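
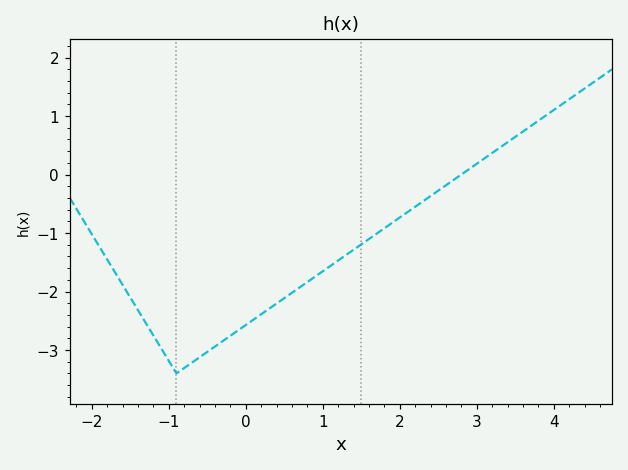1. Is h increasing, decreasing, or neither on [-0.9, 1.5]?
increasing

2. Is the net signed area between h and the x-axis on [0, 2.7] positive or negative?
negative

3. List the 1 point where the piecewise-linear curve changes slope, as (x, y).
(-0.9, -3.4)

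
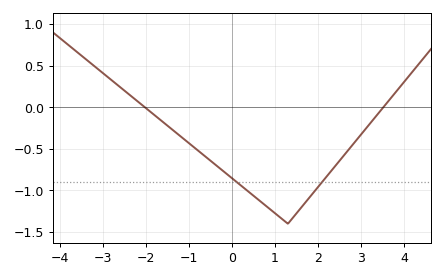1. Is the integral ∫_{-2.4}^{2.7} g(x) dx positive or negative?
negative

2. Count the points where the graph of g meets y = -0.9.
2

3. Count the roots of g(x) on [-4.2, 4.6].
2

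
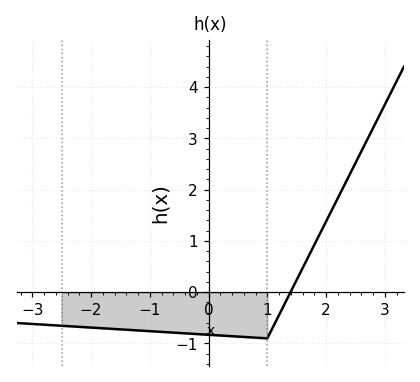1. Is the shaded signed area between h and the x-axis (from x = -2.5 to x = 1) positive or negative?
negative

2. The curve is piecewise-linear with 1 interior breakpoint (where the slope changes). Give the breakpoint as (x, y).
(1, -0.9)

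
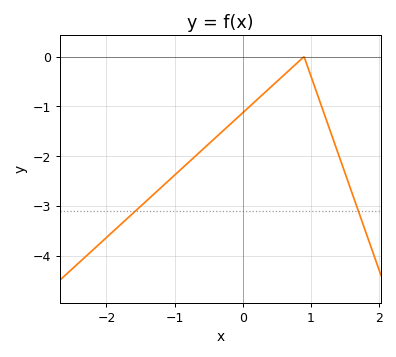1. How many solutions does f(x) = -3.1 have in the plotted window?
2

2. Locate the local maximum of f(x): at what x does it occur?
0.899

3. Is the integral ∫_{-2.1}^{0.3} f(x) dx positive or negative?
negative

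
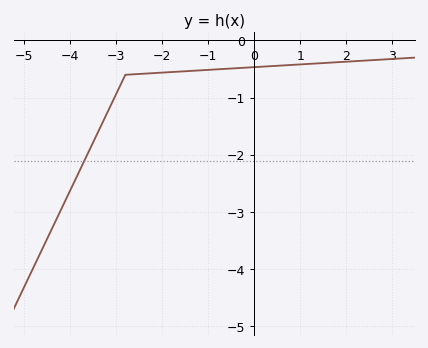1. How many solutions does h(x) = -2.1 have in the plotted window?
1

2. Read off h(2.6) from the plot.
-0.342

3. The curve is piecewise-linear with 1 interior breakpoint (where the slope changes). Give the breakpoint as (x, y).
(-2.8, -0.6)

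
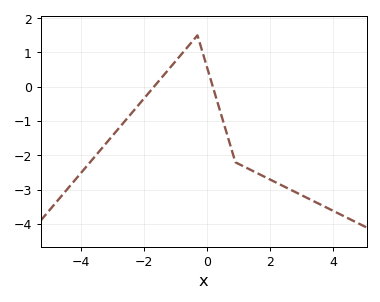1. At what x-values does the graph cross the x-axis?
-1.68, 0.186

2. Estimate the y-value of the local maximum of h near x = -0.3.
1.5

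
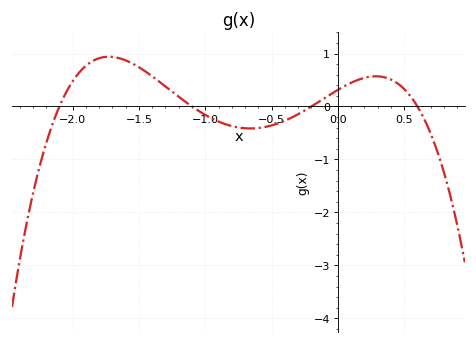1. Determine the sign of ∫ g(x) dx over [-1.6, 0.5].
positive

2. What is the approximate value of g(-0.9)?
-0.285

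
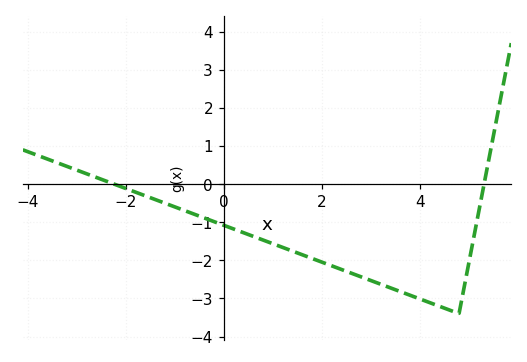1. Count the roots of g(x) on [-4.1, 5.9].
2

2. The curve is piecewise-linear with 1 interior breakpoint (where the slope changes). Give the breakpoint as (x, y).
(4.8, -3.4)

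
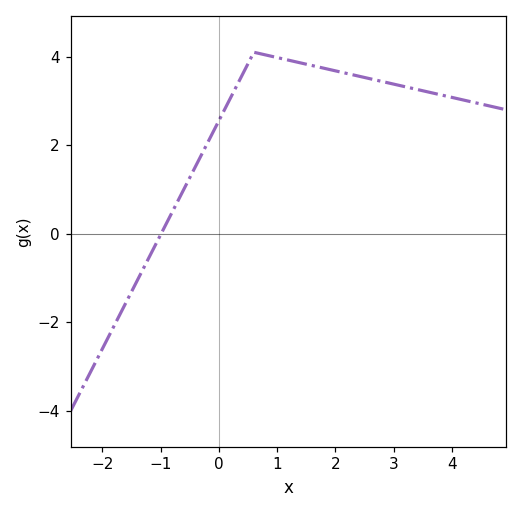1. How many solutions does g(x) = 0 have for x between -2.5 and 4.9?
1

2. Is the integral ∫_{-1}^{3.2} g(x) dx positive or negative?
positive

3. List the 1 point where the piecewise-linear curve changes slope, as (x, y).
(0.6, 4.1)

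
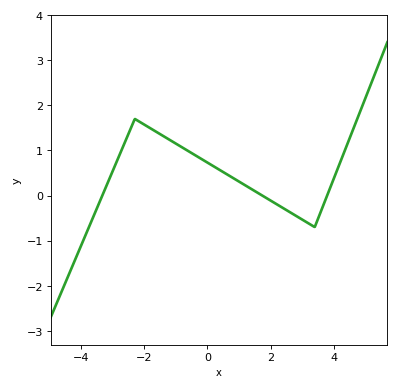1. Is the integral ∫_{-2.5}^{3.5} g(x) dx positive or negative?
positive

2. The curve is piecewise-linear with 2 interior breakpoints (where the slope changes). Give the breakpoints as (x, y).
(-2.3, 1.7); (3.4, -0.7)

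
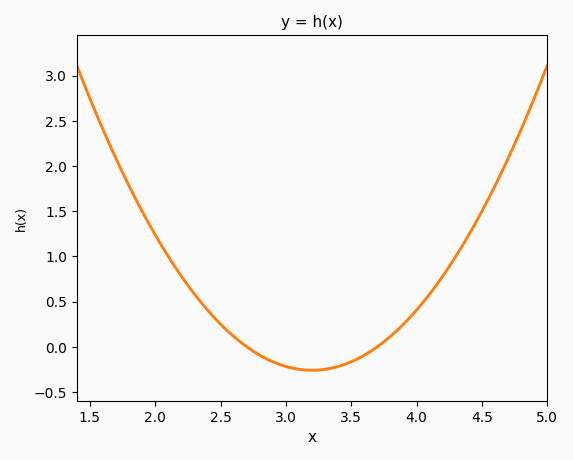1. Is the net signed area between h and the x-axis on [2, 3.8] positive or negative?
positive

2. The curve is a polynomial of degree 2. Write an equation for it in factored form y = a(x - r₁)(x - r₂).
y = 1.04(x - 2.7)(x - 3.7)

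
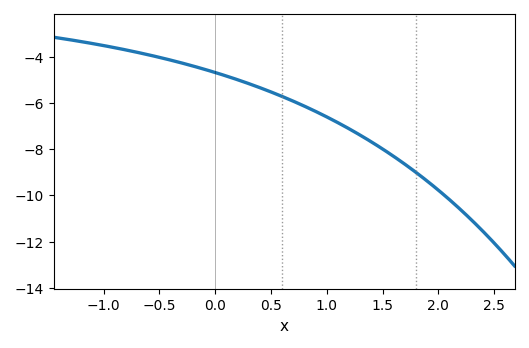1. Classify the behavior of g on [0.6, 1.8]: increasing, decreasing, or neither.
decreasing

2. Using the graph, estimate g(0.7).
-5.91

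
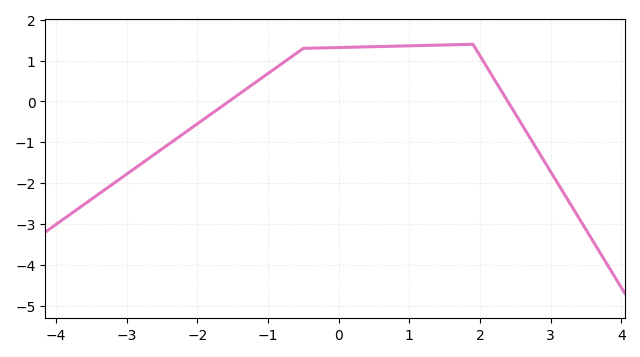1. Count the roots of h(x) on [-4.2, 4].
2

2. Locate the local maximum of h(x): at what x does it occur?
1.8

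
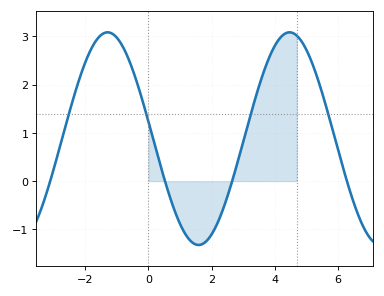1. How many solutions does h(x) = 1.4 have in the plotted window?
4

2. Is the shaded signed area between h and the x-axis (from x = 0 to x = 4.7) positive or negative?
positive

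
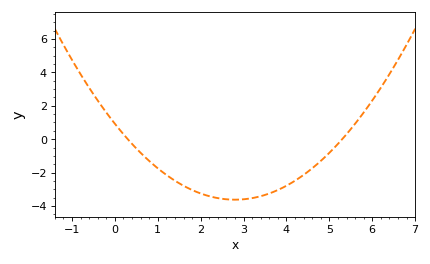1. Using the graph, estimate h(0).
0.922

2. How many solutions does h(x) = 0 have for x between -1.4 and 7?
2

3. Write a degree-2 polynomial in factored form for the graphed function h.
y = 0.58(x - 0.3)(x - 5.3)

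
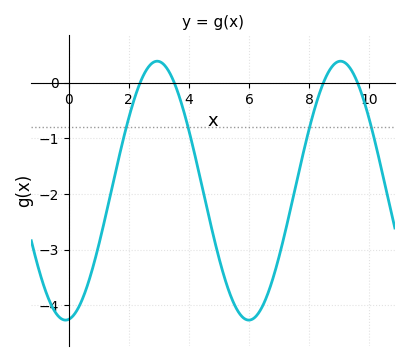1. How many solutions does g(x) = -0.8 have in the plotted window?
4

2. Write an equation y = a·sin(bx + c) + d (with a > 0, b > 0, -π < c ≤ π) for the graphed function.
y = 2.33sin(1.03x - 1.46) - 1.94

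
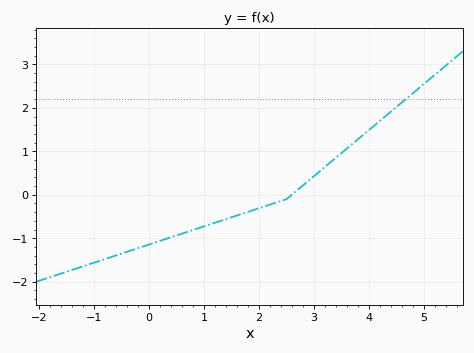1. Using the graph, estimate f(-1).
-1.56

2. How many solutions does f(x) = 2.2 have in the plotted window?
1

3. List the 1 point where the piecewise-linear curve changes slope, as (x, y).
(2.5, -0.1)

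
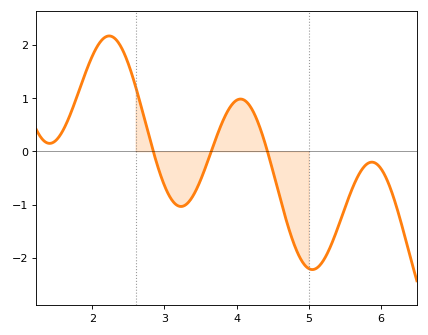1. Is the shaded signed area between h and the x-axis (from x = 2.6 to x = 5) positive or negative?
negative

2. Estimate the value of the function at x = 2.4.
2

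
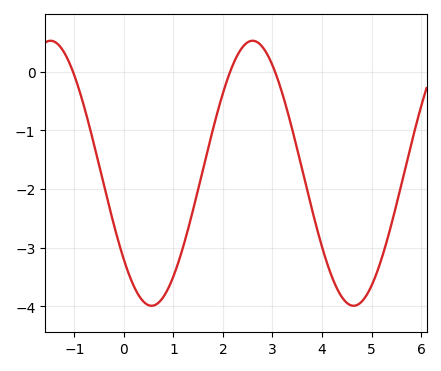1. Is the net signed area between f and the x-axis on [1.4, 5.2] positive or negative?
negative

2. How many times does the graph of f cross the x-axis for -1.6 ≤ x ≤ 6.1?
3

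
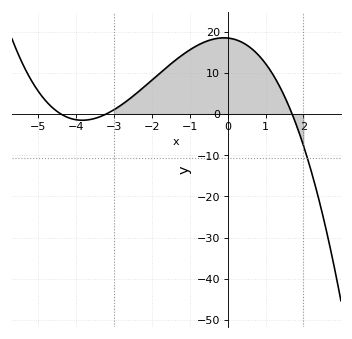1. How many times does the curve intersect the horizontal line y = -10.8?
1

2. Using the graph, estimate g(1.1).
11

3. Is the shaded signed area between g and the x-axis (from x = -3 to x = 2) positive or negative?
positive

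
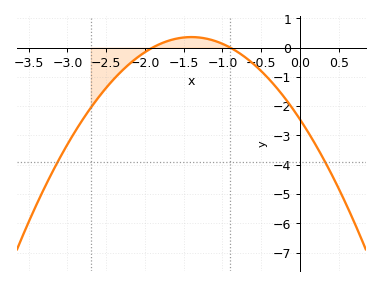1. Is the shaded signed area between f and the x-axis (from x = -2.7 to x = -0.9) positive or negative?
negative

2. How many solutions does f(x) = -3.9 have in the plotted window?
2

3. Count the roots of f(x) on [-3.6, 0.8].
2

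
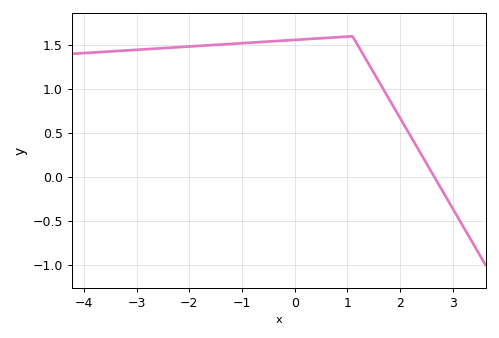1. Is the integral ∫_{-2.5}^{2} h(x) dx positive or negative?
positive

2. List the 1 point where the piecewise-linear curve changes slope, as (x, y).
(1.1, 1.6)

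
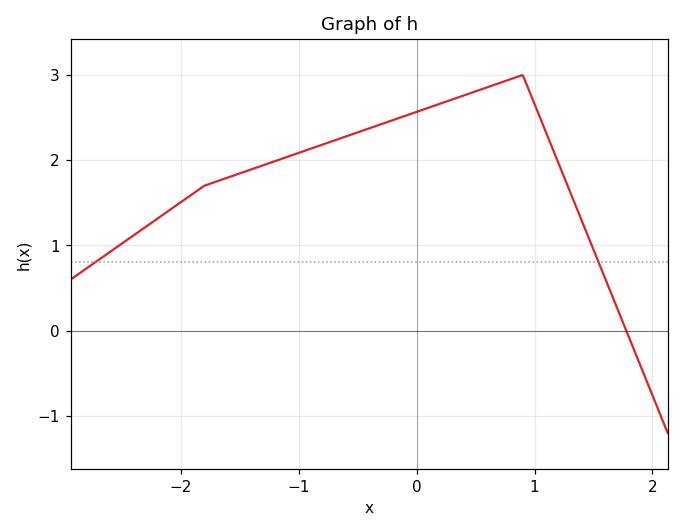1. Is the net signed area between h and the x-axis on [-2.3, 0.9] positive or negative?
positive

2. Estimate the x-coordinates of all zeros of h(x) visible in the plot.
1.78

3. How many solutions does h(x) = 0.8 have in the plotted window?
2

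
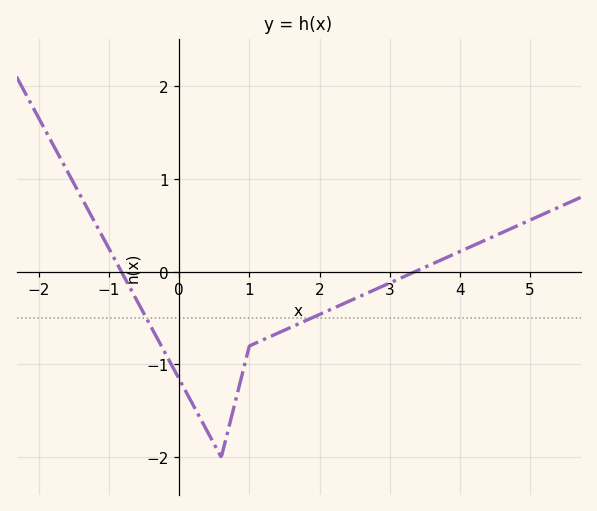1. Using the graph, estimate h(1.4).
-0.664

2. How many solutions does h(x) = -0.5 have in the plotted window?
2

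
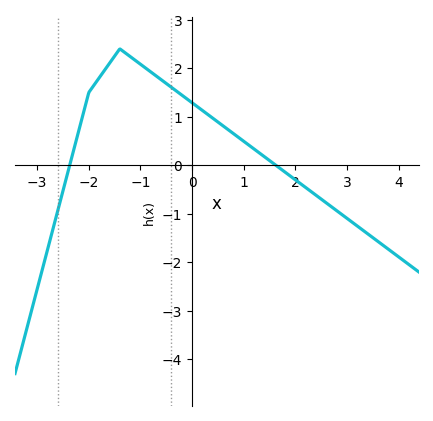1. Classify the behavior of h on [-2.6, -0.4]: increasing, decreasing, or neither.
neither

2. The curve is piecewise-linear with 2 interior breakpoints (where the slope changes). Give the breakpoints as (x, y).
(-2, 1.5); (-1.4, 2.4)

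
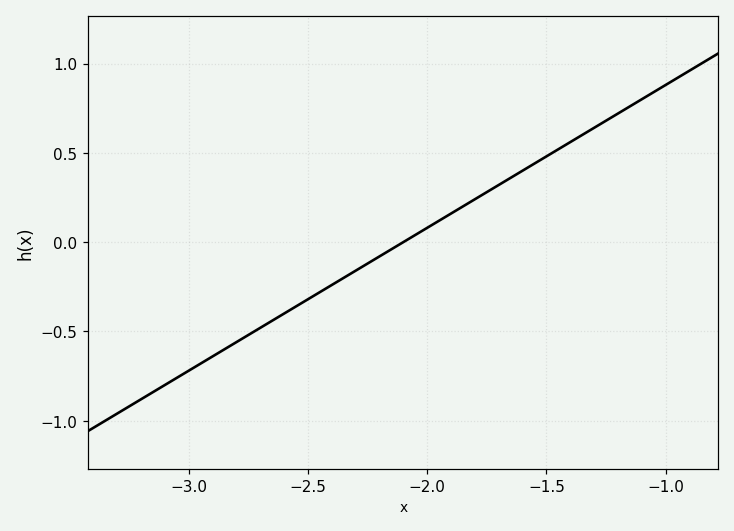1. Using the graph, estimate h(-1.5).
0.48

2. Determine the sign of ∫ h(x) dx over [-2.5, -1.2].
positive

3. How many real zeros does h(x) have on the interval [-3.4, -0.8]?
1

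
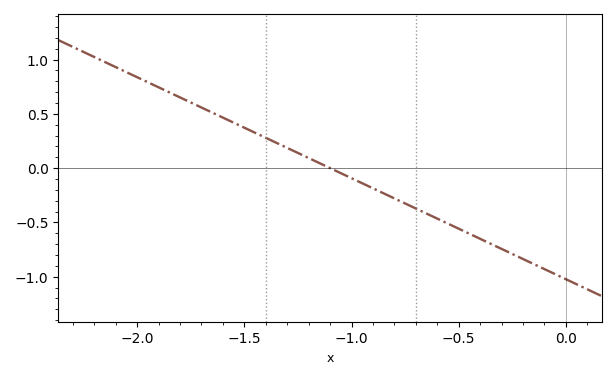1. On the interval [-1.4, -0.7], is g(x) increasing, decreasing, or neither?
decreasing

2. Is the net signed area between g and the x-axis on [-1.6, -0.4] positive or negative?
negative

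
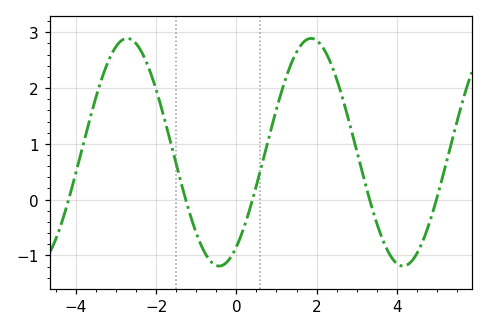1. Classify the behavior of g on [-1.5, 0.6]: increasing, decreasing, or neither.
neither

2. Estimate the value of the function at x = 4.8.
-0.4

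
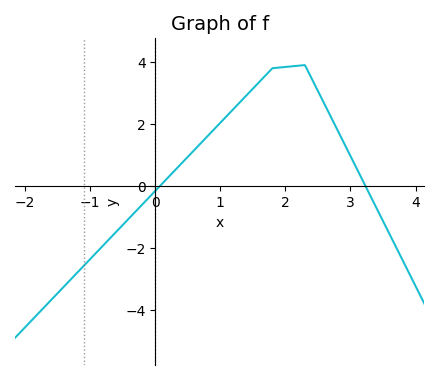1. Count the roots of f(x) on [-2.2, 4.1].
2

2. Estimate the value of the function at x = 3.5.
-1.13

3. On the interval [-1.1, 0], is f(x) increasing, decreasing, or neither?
increasing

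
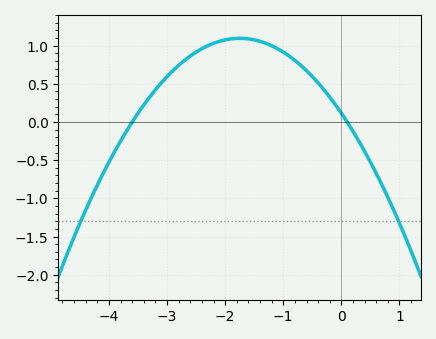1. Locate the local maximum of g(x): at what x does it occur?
-1.75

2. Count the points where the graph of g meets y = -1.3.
2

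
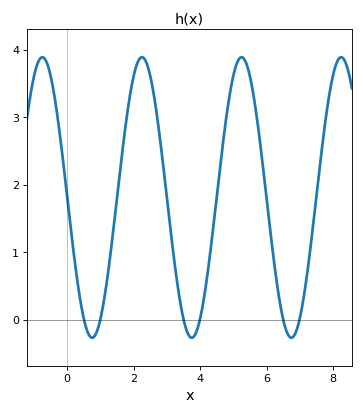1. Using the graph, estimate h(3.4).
0.266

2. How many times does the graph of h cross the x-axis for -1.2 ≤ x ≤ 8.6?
6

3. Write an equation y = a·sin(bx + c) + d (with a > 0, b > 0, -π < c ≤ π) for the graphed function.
y = 2.08sin(2.1x + 3.12) + 1.81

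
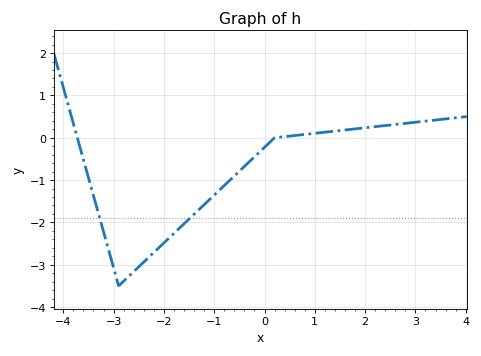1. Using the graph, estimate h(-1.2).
-1.6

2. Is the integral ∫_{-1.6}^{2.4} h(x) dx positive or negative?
negative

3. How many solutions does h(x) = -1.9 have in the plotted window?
2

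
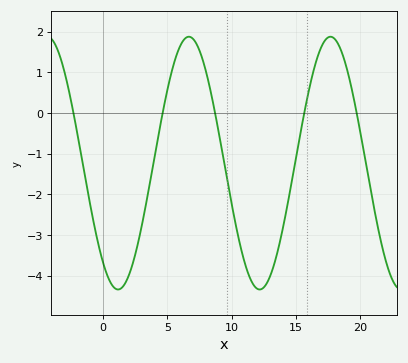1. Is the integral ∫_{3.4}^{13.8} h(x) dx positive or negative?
negative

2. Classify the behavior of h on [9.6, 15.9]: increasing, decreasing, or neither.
neither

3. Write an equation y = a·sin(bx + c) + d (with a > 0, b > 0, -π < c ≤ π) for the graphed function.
y = 3.11sin(0.57x - 2.2) - 1.23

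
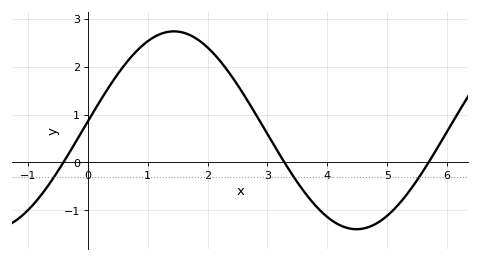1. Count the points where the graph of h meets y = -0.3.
3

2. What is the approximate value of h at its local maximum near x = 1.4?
2.7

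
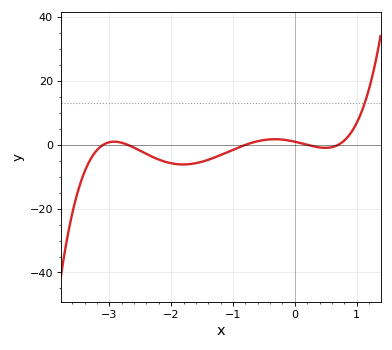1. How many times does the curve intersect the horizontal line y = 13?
1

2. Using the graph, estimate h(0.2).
0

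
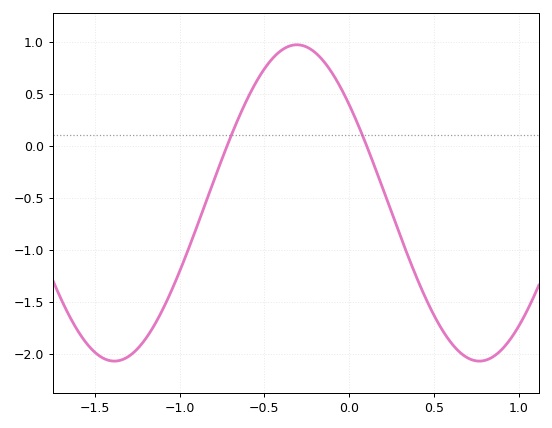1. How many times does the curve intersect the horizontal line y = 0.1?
2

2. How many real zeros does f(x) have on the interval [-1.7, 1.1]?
2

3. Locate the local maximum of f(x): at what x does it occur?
-0.3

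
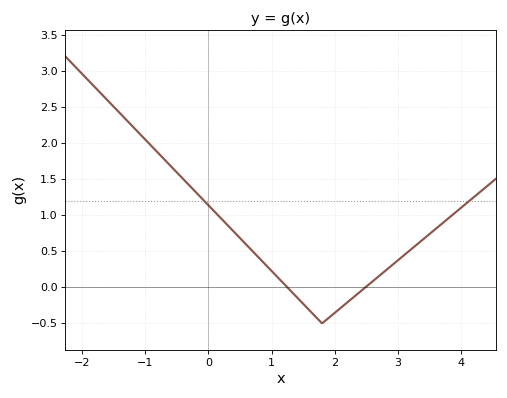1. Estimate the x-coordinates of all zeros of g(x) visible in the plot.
1.3, 2.5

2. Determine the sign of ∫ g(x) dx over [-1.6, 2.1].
positive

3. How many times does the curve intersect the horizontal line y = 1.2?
2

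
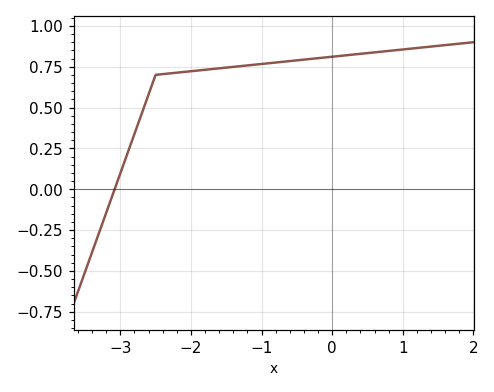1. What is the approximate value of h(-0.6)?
0.78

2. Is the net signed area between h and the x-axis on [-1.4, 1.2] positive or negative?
positive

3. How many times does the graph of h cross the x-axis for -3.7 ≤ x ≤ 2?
1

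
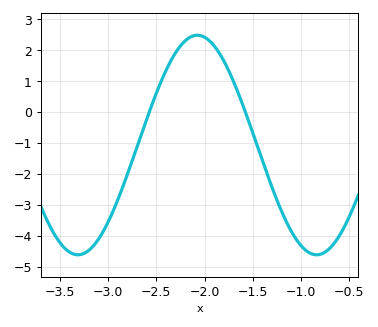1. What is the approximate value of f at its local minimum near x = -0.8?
-4.61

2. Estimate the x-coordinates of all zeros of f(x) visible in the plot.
-2.57, -1.58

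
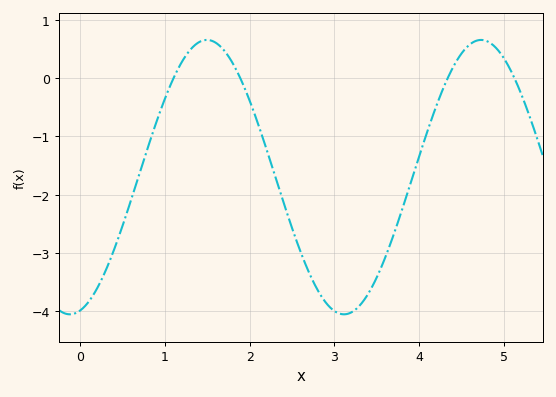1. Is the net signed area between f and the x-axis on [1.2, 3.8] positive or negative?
negative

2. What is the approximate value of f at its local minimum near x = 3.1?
-4.06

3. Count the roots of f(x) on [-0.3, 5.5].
4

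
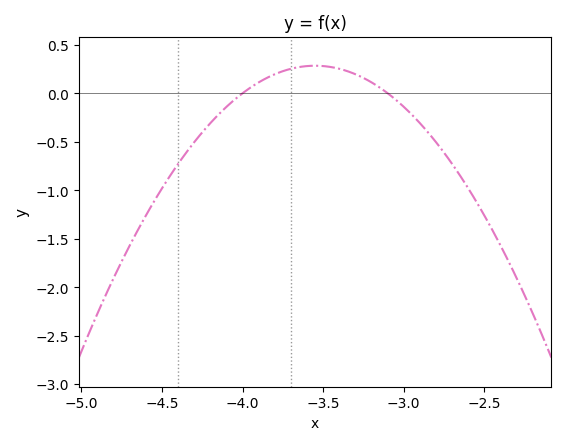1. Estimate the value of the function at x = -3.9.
0.112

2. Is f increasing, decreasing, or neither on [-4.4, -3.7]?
increasing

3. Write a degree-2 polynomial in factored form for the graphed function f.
y = -1.4(x + 4)(x + 3.1)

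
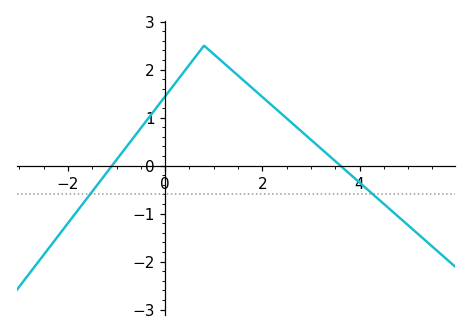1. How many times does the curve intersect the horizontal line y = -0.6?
2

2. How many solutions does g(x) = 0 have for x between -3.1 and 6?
2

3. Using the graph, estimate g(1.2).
2.1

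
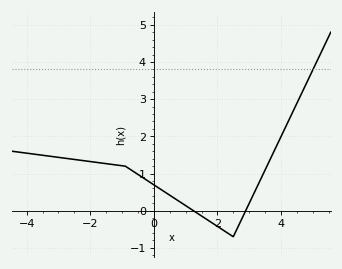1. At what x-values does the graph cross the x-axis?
1.25, 2.89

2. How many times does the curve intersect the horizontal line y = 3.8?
1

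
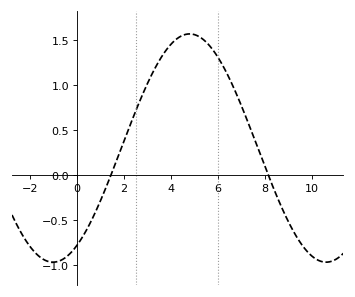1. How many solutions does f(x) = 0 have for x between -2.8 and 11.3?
2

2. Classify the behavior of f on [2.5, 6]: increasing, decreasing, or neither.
neither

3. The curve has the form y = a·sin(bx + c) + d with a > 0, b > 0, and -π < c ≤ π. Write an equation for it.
y = 1.27sin(0.54x - 1) + 0.3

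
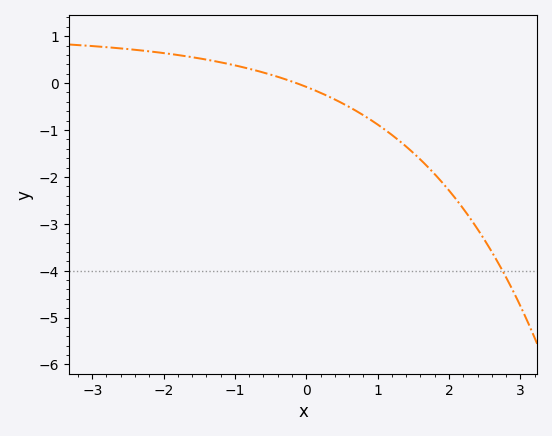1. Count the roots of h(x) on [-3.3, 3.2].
1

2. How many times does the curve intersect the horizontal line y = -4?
1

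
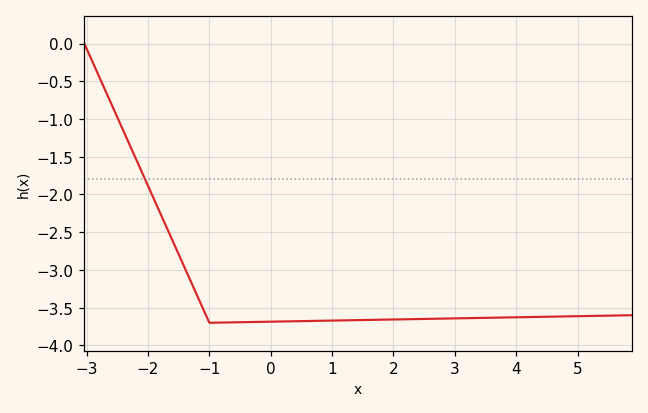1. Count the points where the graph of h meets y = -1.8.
1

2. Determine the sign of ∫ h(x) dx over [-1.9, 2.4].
negative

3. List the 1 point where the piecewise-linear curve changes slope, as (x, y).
(-1, -3.7)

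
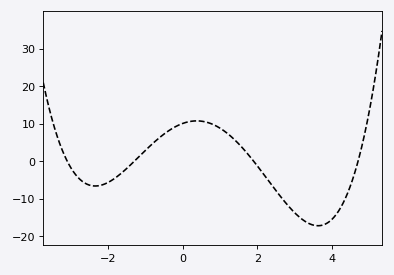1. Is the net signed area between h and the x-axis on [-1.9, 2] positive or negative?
positive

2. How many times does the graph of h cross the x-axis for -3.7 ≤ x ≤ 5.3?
4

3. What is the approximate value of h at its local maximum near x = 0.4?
11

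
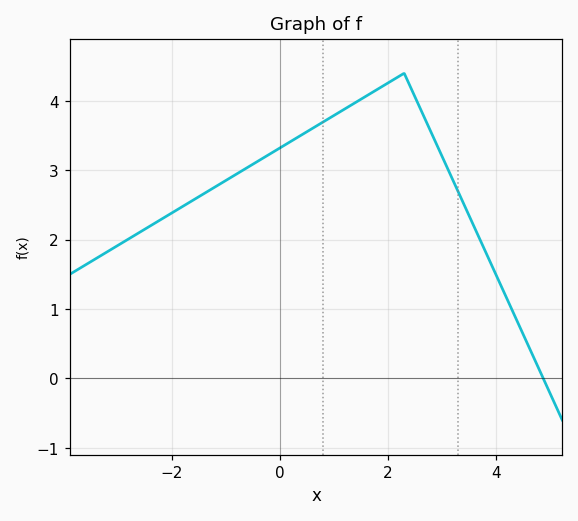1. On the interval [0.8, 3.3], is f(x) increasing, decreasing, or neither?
neither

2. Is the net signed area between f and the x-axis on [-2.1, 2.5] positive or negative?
positive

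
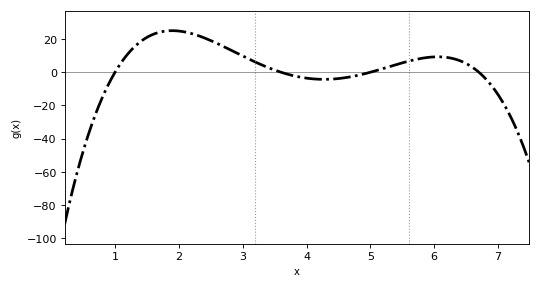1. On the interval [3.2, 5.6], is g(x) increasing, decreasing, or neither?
neither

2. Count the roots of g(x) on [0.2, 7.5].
4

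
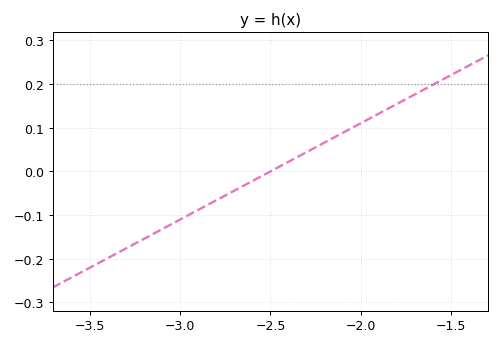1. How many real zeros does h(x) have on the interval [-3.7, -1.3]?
1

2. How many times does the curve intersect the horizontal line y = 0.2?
1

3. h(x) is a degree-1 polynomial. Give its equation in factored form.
y = 0.22(x + 2.5)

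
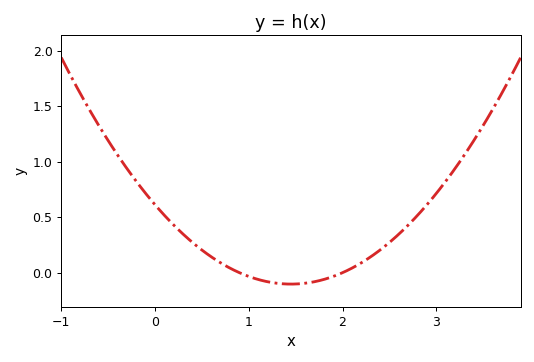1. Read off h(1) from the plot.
-0.05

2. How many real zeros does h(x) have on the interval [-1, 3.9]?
2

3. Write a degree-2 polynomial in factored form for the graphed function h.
y = 0.34(x - 0.9)(x - 2)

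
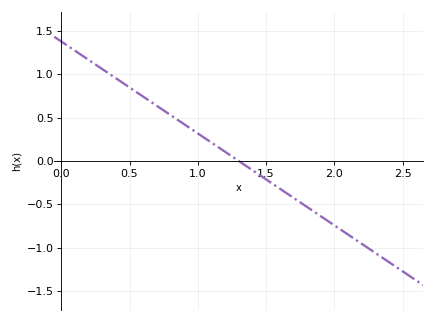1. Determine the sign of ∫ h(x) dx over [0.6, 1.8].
positive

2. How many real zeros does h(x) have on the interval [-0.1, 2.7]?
1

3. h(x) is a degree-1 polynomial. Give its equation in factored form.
y = -1.06(x - 1.3)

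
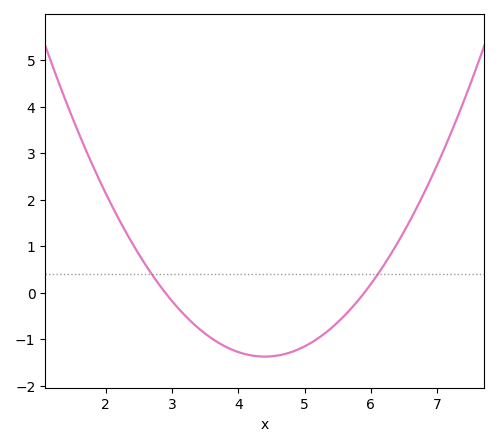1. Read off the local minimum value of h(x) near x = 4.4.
-1.37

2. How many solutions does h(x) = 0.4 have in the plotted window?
2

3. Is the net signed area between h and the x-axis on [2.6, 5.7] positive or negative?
negative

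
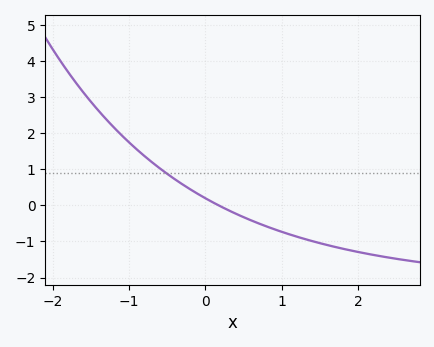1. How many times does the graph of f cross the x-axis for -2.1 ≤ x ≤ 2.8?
1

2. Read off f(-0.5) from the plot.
0.9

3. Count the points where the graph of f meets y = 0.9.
1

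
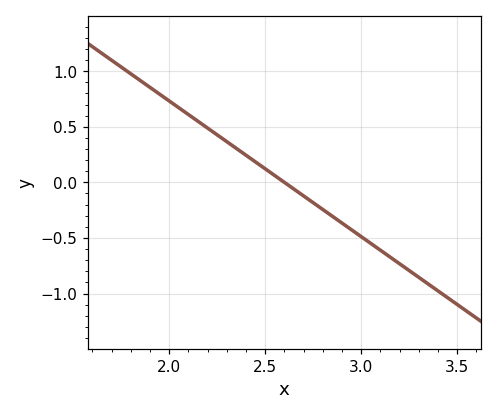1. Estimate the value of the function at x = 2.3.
0.366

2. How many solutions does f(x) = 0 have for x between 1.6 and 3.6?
1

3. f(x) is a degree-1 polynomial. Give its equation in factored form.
y = -1.22(x - 2.6)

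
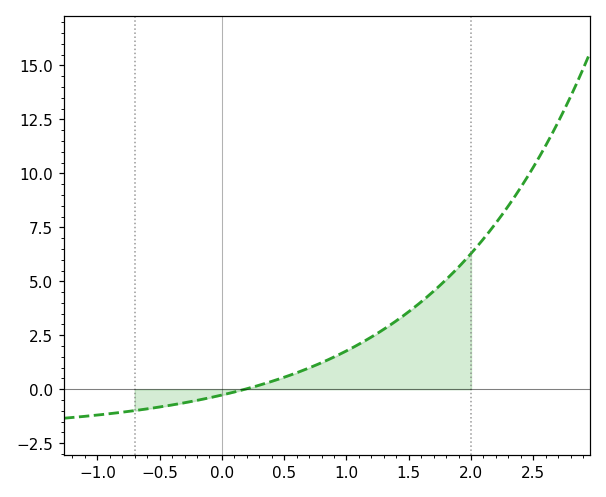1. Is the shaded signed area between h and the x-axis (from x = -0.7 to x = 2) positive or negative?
positive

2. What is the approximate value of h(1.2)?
2.4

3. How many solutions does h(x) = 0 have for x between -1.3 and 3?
1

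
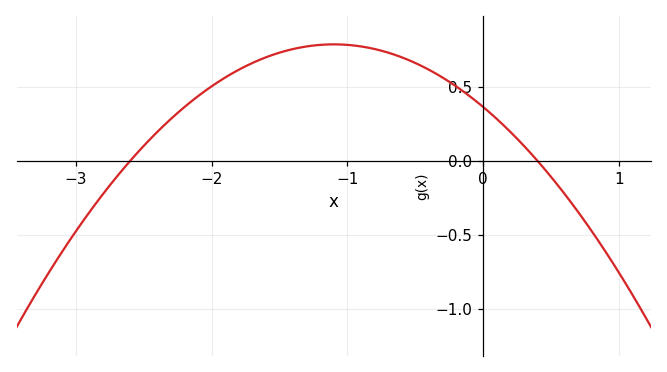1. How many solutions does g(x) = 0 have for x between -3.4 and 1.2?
2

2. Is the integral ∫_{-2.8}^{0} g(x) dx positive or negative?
positive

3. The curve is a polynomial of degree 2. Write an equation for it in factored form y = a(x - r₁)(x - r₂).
y = -0.35(x + 2.6)(x - 0.4)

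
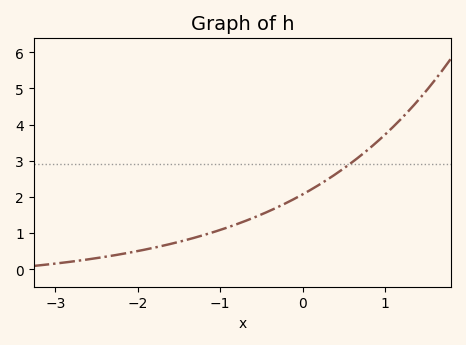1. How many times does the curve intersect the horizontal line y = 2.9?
1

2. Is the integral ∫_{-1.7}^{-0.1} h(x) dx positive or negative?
positive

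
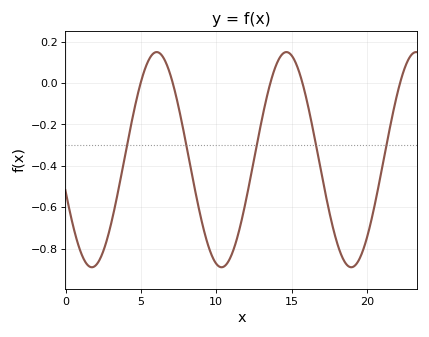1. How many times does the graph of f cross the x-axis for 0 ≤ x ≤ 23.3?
5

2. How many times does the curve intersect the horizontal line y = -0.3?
5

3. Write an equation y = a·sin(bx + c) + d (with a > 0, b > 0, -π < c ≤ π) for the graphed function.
y = 0.52sin(0.73x - 2.84) - 0.37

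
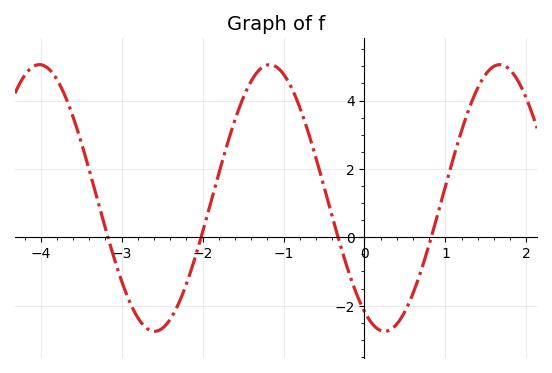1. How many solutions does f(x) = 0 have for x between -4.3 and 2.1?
4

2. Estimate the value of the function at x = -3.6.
3.6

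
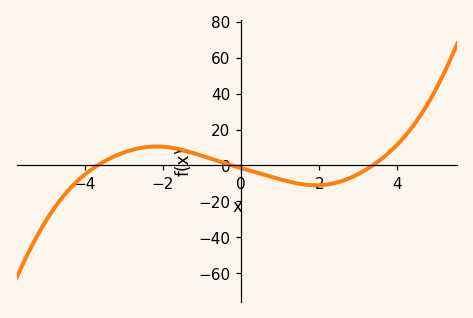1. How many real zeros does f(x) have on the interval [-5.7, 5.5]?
3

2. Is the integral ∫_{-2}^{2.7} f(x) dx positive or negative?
negative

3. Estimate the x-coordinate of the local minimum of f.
2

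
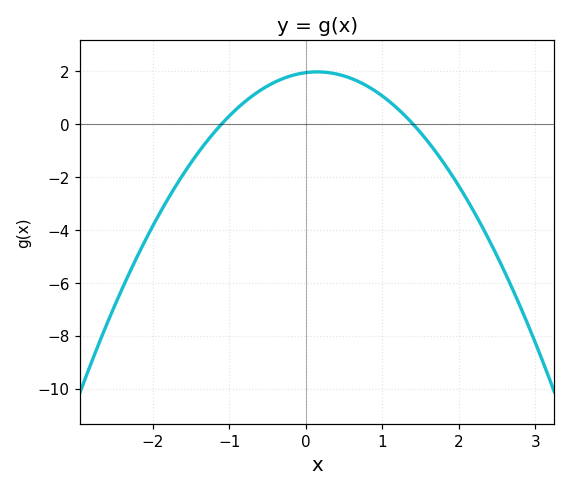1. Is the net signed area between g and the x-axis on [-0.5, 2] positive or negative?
positive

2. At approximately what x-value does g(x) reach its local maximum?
0.15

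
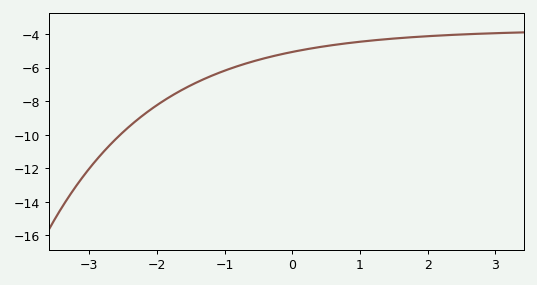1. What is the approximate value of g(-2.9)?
-11.6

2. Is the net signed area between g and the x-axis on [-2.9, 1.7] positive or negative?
negative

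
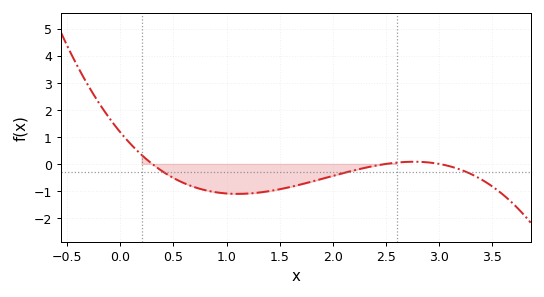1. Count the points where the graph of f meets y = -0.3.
3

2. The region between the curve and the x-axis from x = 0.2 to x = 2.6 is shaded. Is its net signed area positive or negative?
negative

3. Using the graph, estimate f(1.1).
-1.1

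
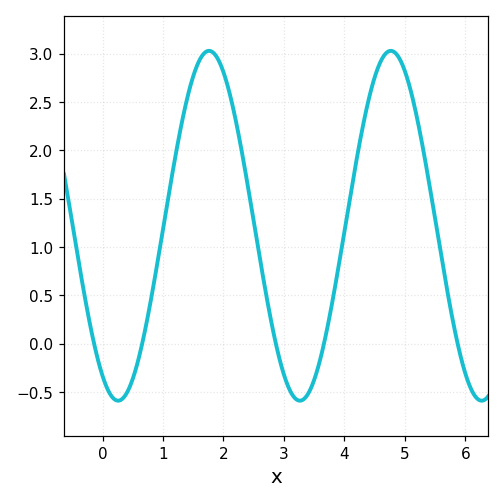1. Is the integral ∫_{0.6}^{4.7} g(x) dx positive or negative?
positive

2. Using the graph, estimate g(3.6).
-0.163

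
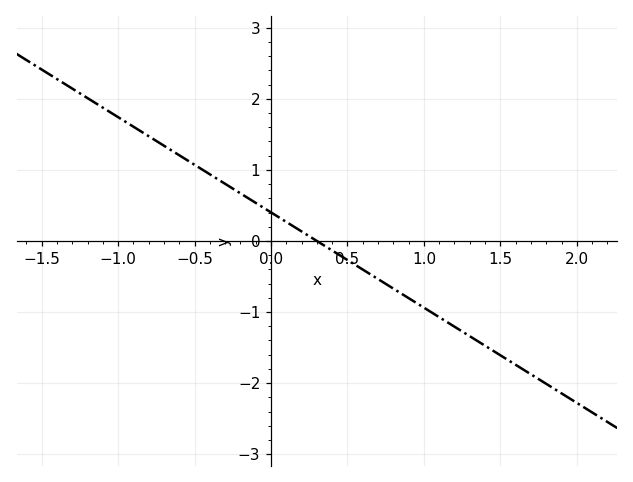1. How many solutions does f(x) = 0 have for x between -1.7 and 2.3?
1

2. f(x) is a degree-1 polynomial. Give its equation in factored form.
y = -1.34(x - 0.3)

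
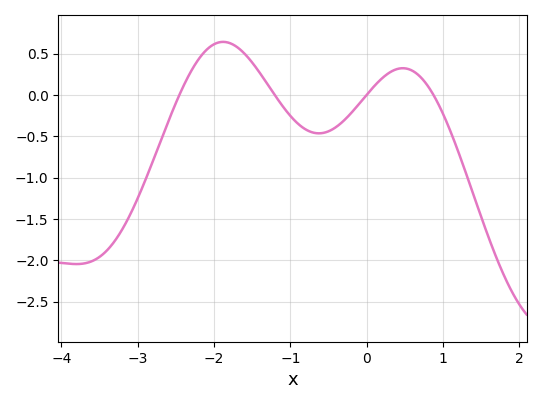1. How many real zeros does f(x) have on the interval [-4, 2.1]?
4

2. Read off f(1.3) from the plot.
-0.941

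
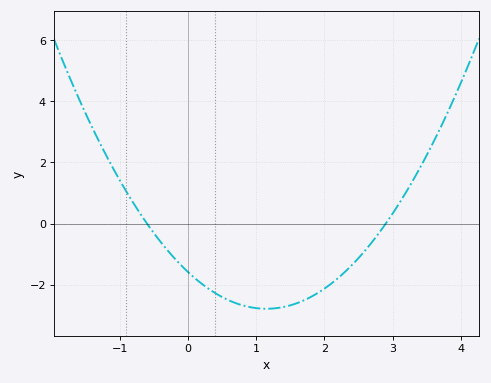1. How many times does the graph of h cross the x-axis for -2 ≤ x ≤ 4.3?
2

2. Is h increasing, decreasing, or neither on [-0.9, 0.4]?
decreasing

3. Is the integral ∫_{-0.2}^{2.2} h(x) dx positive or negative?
negative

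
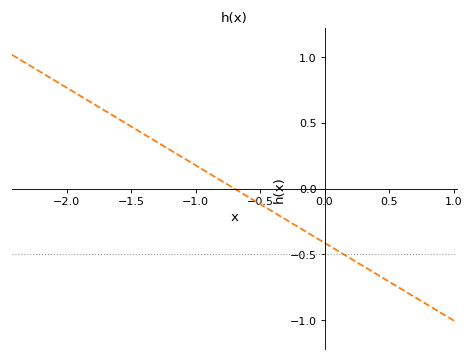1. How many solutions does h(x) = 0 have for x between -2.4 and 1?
1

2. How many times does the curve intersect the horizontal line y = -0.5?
1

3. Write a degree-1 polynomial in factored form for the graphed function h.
y = -0.59(x + 0.7)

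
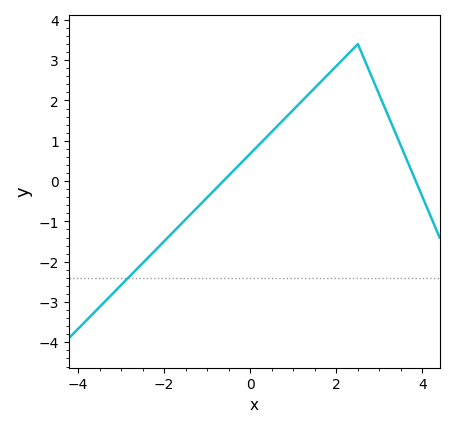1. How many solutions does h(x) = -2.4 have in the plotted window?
1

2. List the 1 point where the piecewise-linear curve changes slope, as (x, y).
(2.5, 3.4)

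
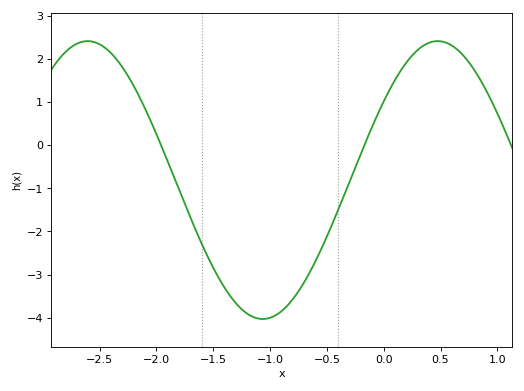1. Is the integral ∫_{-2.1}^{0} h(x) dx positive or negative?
negative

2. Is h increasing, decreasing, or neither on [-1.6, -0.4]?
neither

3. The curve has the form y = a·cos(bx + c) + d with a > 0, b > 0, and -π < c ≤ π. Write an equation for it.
y = 3.22cos(2.04x - 0.97) - 0.81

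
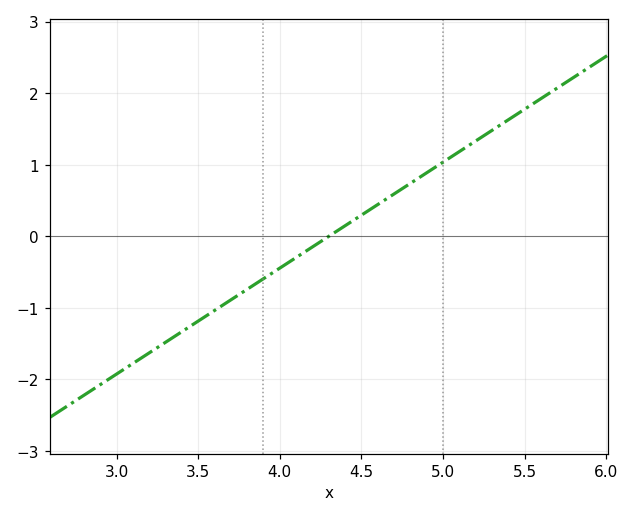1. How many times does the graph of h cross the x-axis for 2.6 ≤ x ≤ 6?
1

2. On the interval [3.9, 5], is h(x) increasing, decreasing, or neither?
increasing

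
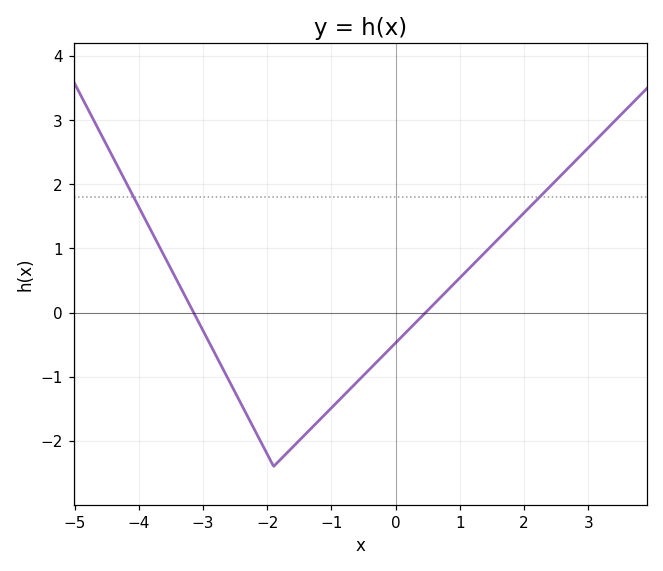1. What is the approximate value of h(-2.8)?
-0.666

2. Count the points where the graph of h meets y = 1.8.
2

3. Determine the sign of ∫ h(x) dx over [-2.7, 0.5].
negative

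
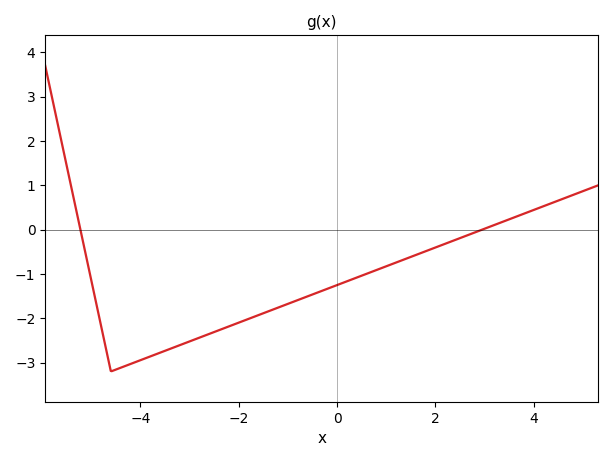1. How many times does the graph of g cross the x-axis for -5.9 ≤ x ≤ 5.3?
2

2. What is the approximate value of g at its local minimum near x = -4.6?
-3.2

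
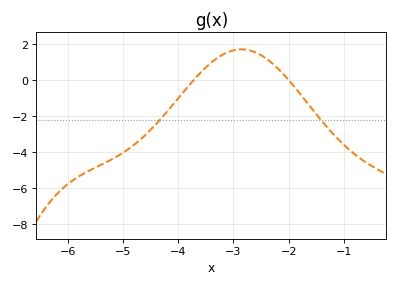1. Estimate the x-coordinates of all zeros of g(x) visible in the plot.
-3.7, -2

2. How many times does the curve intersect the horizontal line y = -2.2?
2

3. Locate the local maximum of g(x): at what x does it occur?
-2.9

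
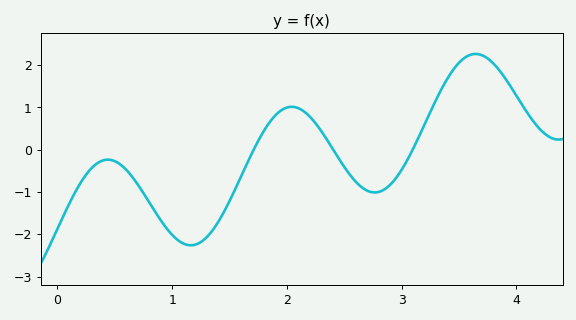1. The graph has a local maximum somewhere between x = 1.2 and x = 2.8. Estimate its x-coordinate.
2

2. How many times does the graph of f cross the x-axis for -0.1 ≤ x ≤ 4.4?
3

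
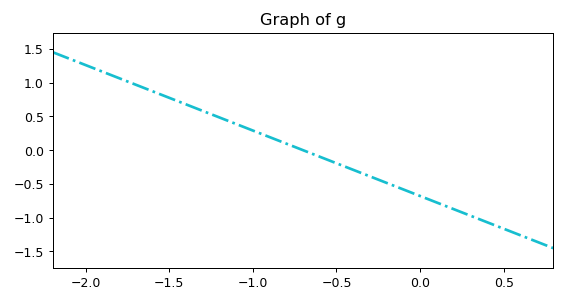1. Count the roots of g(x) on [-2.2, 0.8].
1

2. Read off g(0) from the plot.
-0.7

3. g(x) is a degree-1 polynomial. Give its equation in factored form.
y = -0.97(x + 0.7)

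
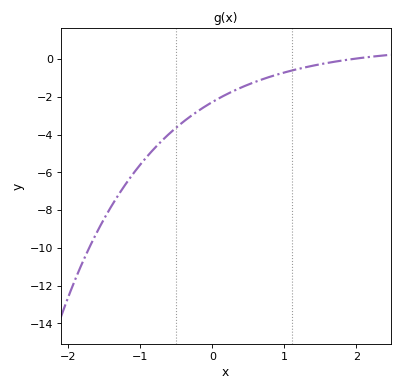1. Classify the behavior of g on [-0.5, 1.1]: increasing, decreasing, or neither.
increasing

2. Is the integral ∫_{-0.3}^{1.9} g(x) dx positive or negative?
negative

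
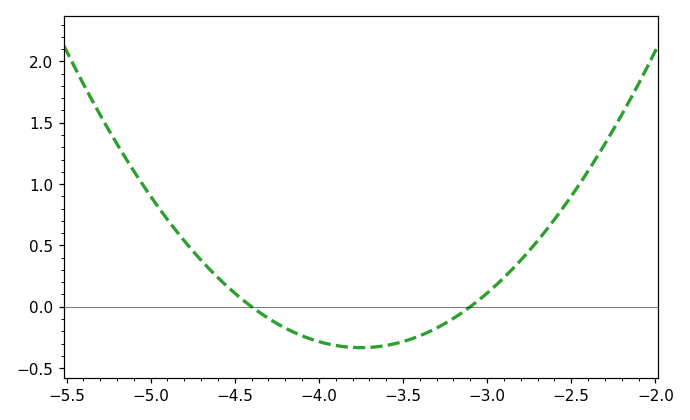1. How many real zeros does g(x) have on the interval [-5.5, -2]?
2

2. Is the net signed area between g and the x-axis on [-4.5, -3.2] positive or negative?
negative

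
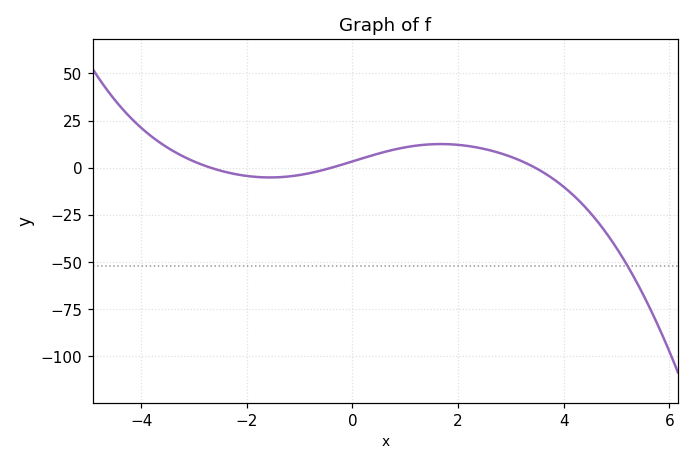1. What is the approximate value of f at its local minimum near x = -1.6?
-6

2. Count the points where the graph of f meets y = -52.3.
1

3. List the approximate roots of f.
-2.6, -0.4, 3.4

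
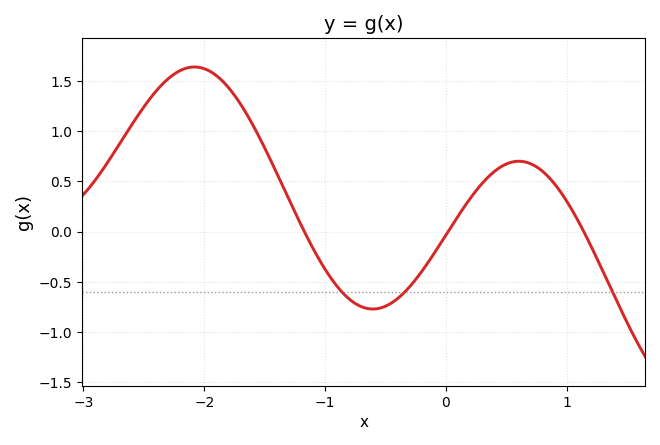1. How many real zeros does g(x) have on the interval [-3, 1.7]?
3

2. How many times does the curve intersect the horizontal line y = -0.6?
3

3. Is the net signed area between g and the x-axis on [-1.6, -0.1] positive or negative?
negative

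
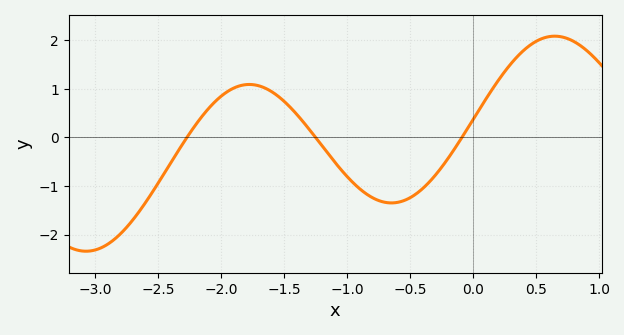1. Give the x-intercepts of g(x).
-2.3, -1.3, -0.1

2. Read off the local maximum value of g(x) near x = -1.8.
1.1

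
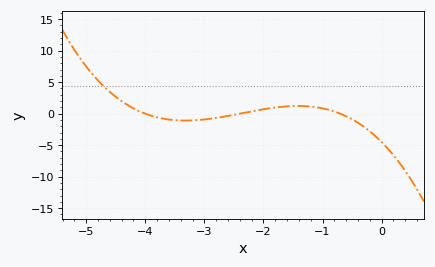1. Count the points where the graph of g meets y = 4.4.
1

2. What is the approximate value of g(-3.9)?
-0.5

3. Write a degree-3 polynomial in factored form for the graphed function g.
y = -0.67(x + 4)(x + 2.4)(x + 0.7)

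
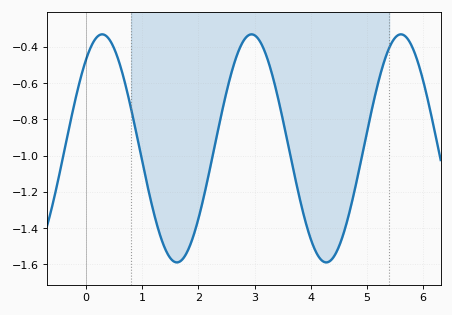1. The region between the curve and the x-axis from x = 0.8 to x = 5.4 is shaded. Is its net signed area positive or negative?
negative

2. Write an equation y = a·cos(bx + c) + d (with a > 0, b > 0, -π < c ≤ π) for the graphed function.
y = 0.63cos(2.4x - 0.67) - 0.96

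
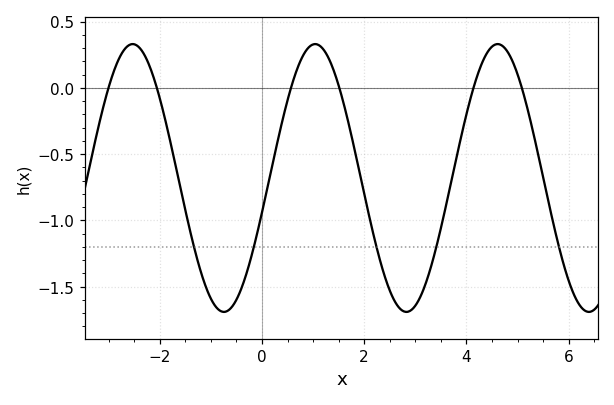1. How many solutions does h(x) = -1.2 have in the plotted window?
5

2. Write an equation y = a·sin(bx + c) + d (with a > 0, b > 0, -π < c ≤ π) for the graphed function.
y = 1.01sin(1.8x - 0.26) - 0.68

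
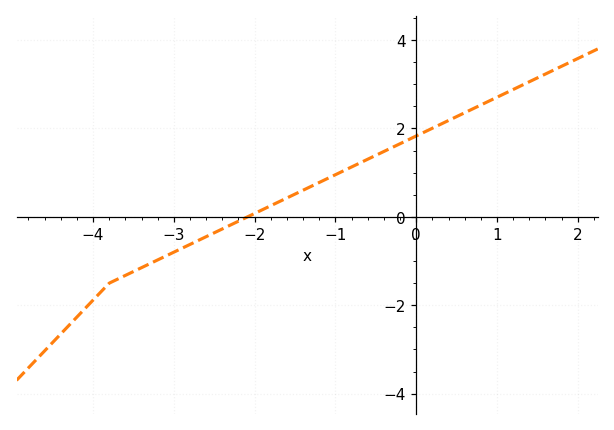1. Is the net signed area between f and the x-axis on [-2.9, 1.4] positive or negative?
positive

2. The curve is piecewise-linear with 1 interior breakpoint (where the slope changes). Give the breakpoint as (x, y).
(-3.8, -1.5)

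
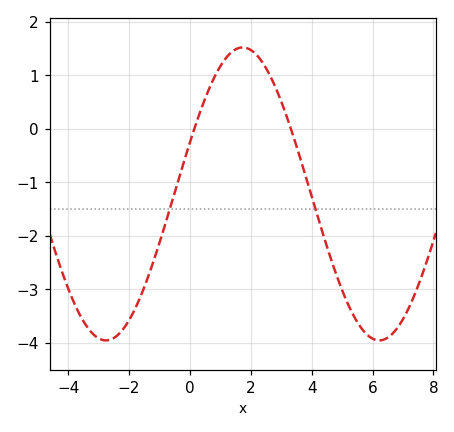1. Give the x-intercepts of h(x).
0.146, 3.32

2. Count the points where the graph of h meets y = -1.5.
2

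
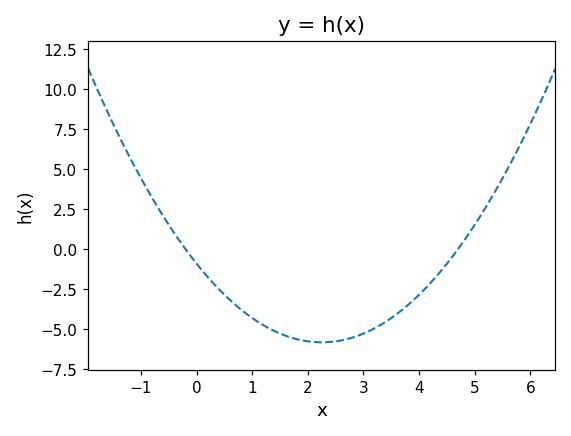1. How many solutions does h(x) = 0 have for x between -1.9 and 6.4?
2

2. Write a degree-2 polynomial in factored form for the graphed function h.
y = 0.97(x + 0.2)(x - 4.7)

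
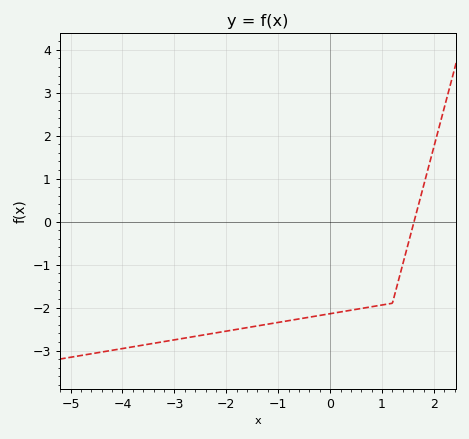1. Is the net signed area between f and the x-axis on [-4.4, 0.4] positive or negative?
negative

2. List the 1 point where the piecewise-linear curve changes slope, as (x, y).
(1.2, -1.9)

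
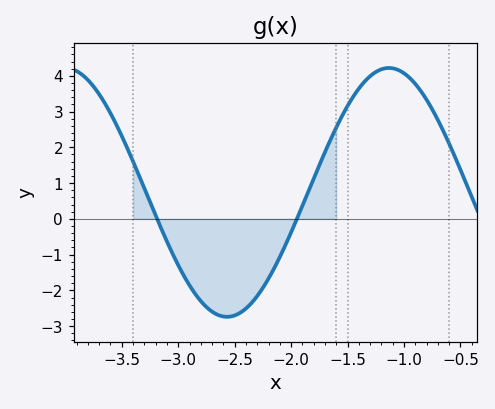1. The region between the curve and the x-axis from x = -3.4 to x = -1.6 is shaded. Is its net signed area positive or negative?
negative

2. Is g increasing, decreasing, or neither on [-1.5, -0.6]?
neither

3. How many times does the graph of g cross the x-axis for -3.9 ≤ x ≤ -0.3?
2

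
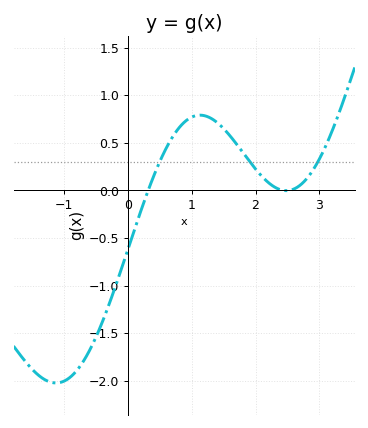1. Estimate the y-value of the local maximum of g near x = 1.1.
0.8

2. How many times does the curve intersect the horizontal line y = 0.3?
3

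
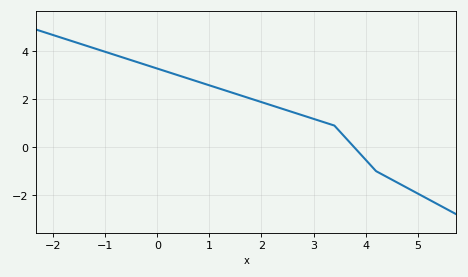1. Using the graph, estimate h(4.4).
-1.23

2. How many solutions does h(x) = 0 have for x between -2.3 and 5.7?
1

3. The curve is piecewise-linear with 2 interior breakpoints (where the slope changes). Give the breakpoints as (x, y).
(3.4, 0.9); (4.2, -1)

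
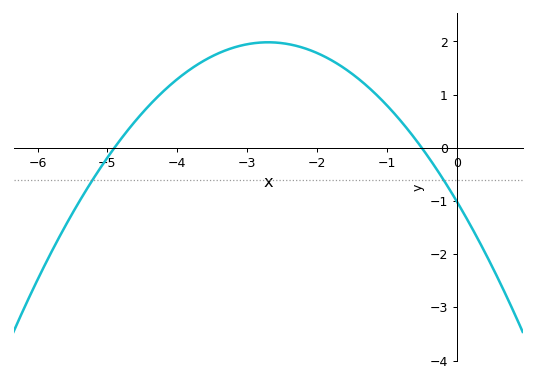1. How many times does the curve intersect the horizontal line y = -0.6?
2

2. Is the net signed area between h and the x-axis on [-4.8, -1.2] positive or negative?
positive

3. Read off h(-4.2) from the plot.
1.06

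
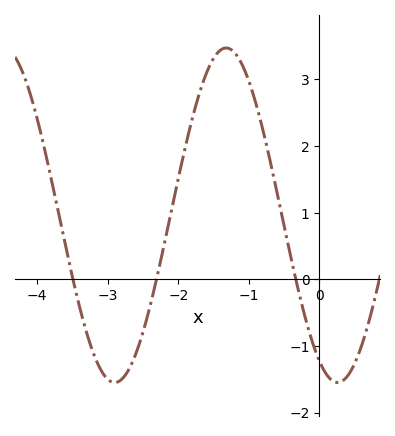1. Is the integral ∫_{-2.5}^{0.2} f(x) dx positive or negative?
positive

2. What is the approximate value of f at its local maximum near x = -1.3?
3.5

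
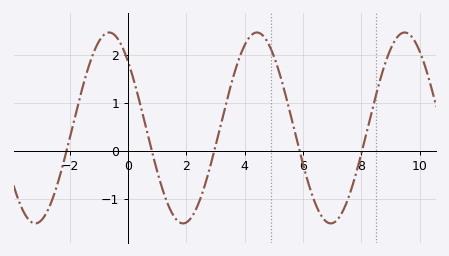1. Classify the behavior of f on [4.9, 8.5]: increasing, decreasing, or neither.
neither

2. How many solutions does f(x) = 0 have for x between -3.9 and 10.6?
5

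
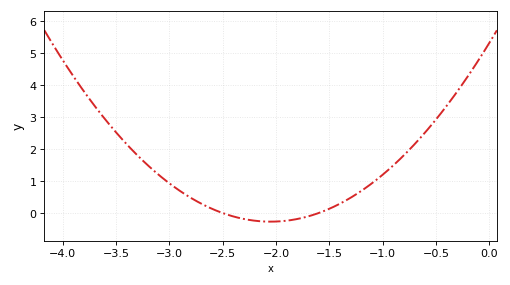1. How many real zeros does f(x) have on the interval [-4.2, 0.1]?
2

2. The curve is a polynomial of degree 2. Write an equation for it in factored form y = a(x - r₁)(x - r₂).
y = 1.33(x + 2.5)(x + 1.6)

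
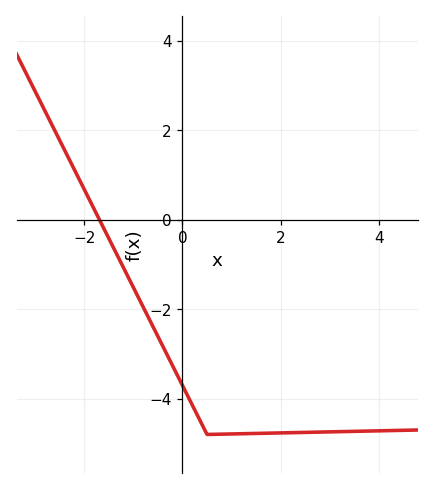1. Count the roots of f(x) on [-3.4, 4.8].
1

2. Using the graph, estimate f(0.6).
-4.8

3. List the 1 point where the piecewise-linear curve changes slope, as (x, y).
(0.5, -4.8)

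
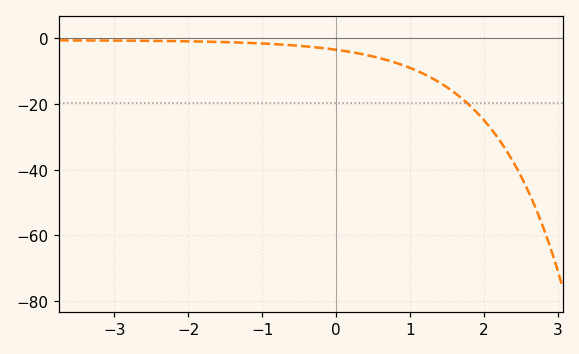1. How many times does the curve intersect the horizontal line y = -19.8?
1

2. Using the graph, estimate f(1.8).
-20.4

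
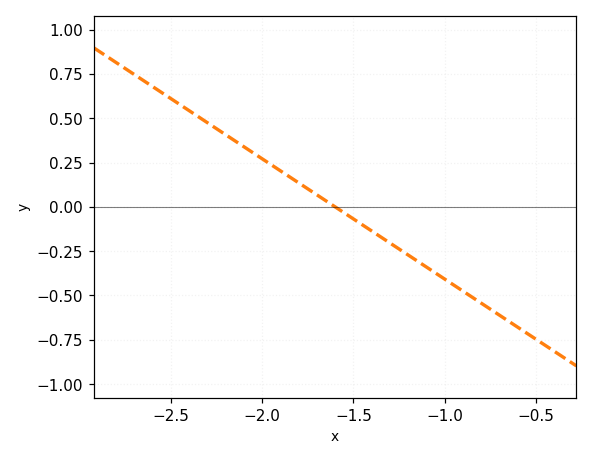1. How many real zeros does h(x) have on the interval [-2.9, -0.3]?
1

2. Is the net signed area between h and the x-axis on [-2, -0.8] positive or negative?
negative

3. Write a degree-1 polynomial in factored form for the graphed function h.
y = -0.68(x + 1.6)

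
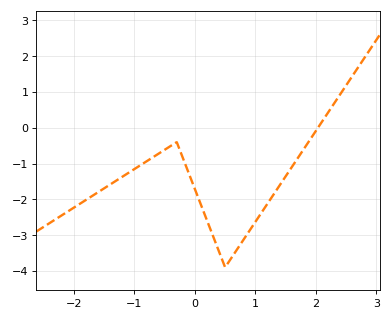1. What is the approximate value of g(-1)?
-1.15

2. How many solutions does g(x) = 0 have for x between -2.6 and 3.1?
1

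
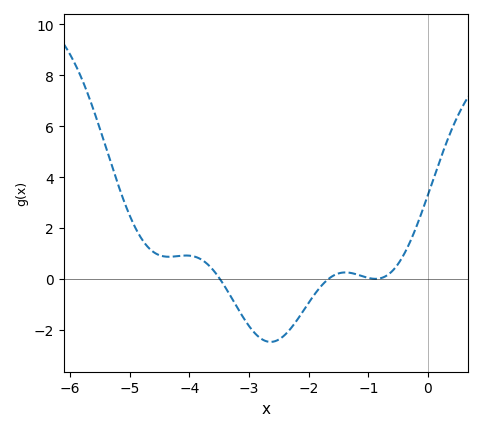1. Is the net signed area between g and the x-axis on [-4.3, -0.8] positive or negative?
negative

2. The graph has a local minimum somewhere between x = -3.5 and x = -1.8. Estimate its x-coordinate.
-2.64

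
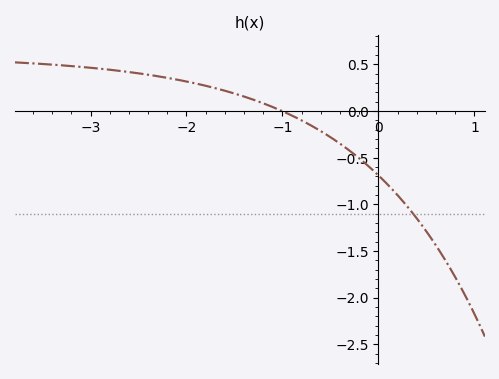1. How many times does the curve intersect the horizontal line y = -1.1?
1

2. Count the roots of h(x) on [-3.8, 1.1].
1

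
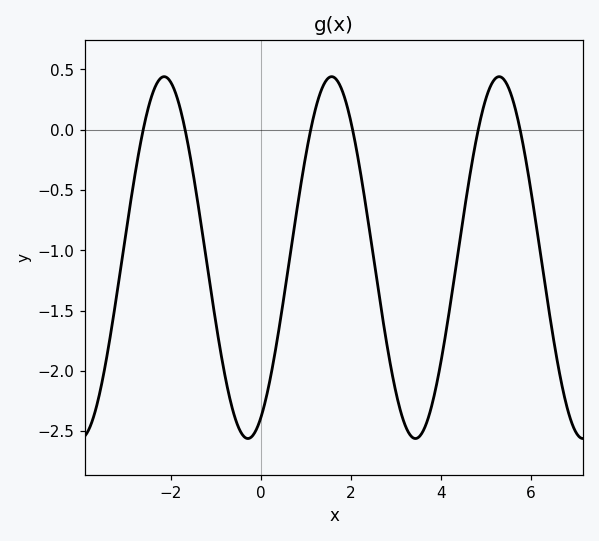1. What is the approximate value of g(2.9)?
-1.99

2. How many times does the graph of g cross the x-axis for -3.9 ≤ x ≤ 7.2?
6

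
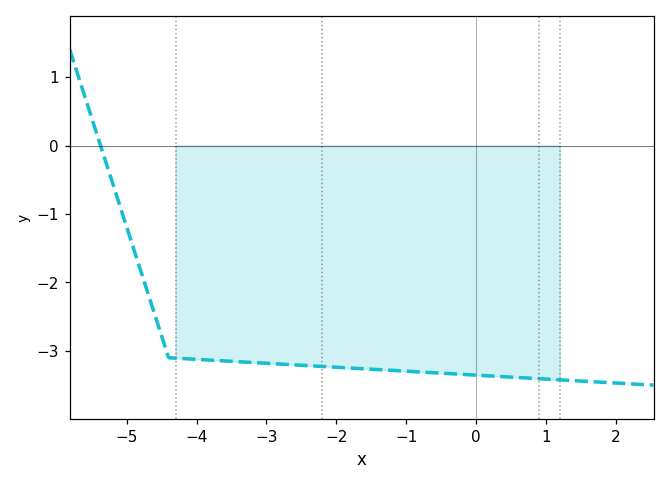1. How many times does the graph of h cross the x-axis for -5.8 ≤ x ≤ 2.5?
1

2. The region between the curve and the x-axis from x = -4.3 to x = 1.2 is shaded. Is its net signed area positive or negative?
negative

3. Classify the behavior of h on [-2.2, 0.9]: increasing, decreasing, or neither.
decreasing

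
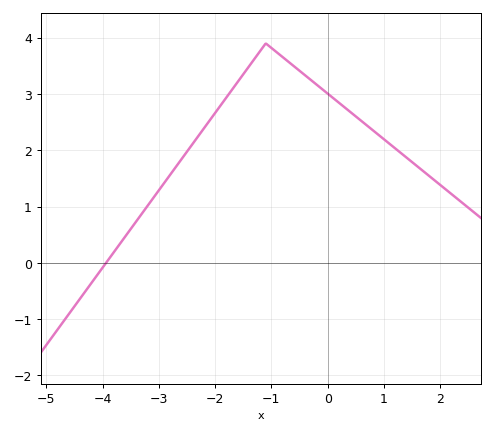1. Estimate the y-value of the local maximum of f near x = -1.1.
3.9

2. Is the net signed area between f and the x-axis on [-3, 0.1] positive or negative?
positive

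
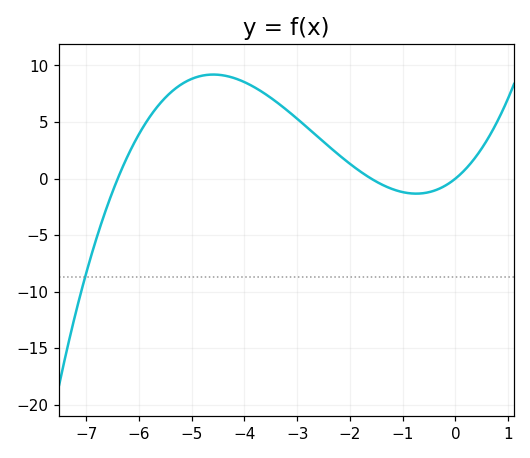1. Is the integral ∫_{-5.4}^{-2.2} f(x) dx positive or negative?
positive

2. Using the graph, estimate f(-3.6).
7.46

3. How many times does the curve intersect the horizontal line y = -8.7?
1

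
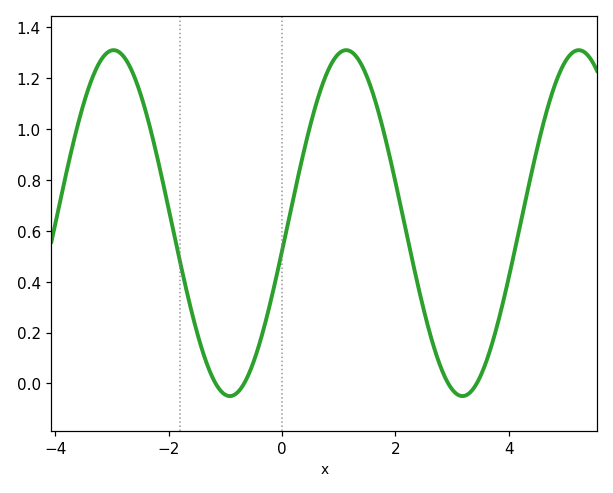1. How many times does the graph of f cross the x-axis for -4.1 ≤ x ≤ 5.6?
4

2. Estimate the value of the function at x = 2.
0.8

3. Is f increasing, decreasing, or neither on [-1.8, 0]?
neither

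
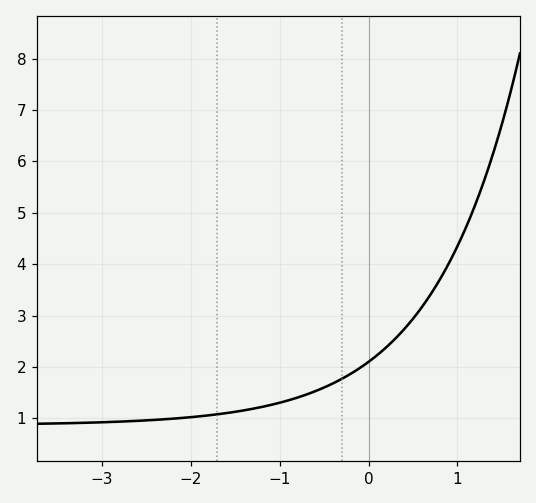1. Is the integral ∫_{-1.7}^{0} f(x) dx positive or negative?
positive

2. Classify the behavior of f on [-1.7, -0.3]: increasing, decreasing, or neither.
increasing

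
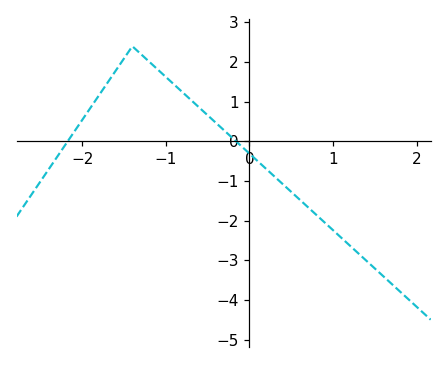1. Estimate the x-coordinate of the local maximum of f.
-1.4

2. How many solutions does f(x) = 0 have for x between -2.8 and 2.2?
2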